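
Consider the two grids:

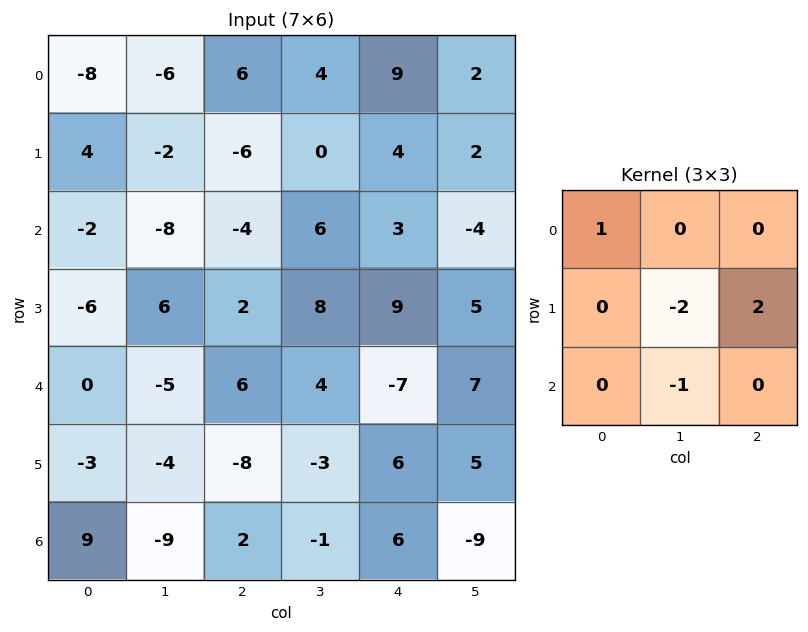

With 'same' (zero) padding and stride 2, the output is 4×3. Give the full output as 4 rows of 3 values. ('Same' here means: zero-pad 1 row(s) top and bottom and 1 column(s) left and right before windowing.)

0 2 -18
-6 16 -23
-7 10 30
-36 -10 -33

Output[0,0]: The receptive field on the zero-padded input at this output position is [0 0 0 / 0 -8 -6 / 0 4 -2]. Elementwise product with the kernel and sum: 0·1 + -8·-2 + -6·2 + 4·-1.
Output[0,1]: The receptive field on the zero-padded input at this output position is [0 0 0 / -6 6 4 / -2 -6 0]. Elementwise product with the kernel and sum: 0·1 + 6·-2 + 4·2 + -6·-1.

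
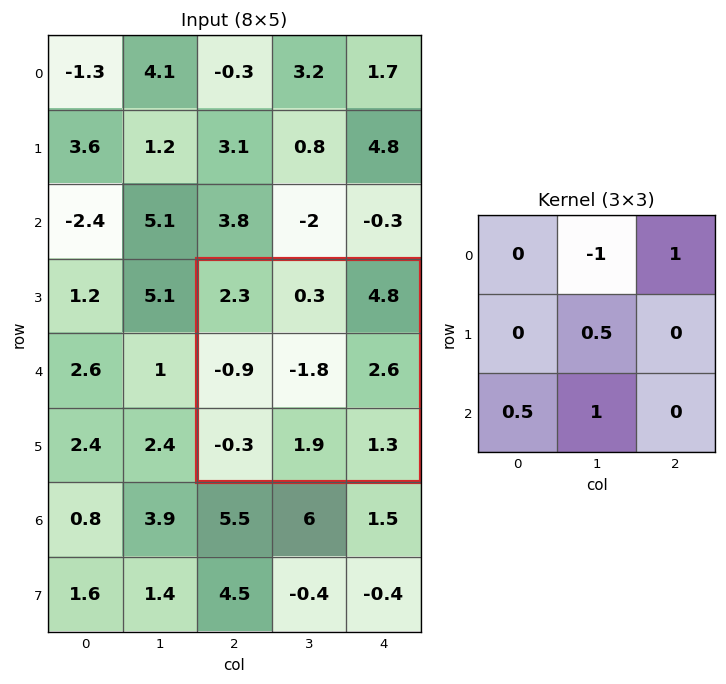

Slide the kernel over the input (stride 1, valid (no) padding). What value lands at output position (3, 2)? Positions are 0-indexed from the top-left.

The receptive field on the input at this output position is [2.3 0.3 4.8 / -0.9 -1.8 2.6 / -0.3 1.9 1.3]. Elementwise product with the kernel and sum: 0.3·-1 + 4.8·1 + -1.8·0.5 + -0.3·0.5 + 1.9·1.

5.35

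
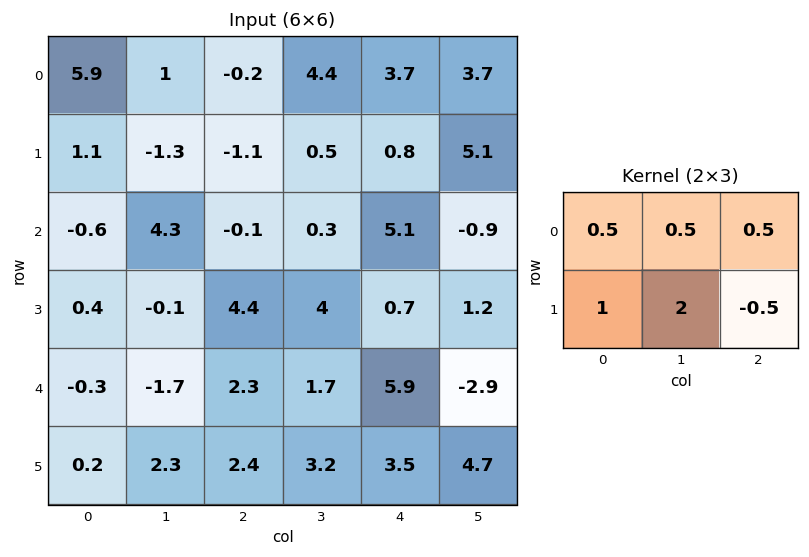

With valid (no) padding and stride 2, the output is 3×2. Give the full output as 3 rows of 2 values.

2.4 3.45
-0.2 14.7
3.75 12

Output[0,0]: The receptive field on the input at this output position is [5.9 1 -0.2 / 1.1 -1.3 -1.1]. Elementwise product with the kernel and sum: 5.9·0.5 + 1·0.5 + -0.2·0.5 + 1.1·1 + -1.3·2 + -1.1·-0.5.
Output[0,1]: The receptive field on the input at this output position is [-0.2 4.4 3.7 / -1.1 0.5 0.8]. Elementwise product with the kernel and sum: -0.2·0.5 + 4.4·0.5 + 3.7·0.5 + -1.1·1 + 0.5·2 + 0.8·-0.5.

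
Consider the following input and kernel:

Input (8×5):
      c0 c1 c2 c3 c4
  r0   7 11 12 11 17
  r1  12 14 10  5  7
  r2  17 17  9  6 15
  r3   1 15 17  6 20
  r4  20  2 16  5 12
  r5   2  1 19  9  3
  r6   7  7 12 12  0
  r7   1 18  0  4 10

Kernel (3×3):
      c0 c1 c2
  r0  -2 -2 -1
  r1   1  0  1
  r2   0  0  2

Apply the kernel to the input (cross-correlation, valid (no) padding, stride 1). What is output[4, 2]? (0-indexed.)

The receptive field on the input at this output position is [16 5 12 / 19 9 3 / 12 12 0]. Elementwise product with the kernel and sum: 16·-2 + 5·-2 + 12·-1 + 19·1 + 3·1 + 0·2.

-32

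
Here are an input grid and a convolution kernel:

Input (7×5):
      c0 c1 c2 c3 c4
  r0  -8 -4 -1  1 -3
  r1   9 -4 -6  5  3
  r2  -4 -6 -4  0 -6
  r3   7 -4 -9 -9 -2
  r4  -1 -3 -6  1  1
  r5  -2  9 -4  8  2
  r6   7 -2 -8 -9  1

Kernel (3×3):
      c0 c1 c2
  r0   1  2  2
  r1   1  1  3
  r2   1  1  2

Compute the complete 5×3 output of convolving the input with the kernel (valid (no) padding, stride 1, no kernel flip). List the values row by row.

-49 -9 -13
-48 -47 -34
-64 -61 -43
-42 -25 -25
-35 -12 -7

Output[0,0]: The receptive field on the input at this output position is [-8 -4 -1 / 9 -4 -6 / -4 -6 -4]. Elementwise product with the kernel and sum: -8·1 + -4·2 + -1·2 + 9·1 + -4·1 + -6·3 + -4·1 + -6·1 + -4·2.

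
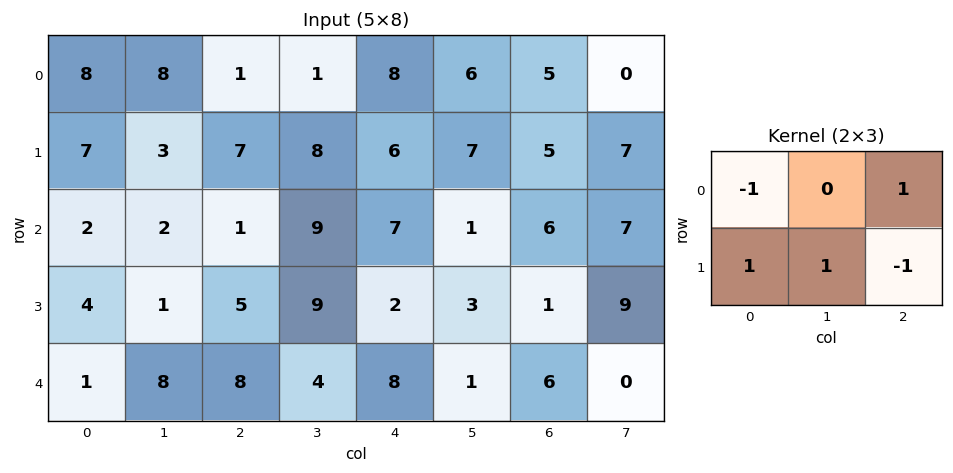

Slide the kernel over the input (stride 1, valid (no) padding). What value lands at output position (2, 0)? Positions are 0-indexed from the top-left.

-1

The receptive field on the input at this output position is [2 2 1 / 4 1 5]. Elementwise product with the kernel and sum: 2·-1 + 1·1 + 4·1 + 1·1 + 5·-1.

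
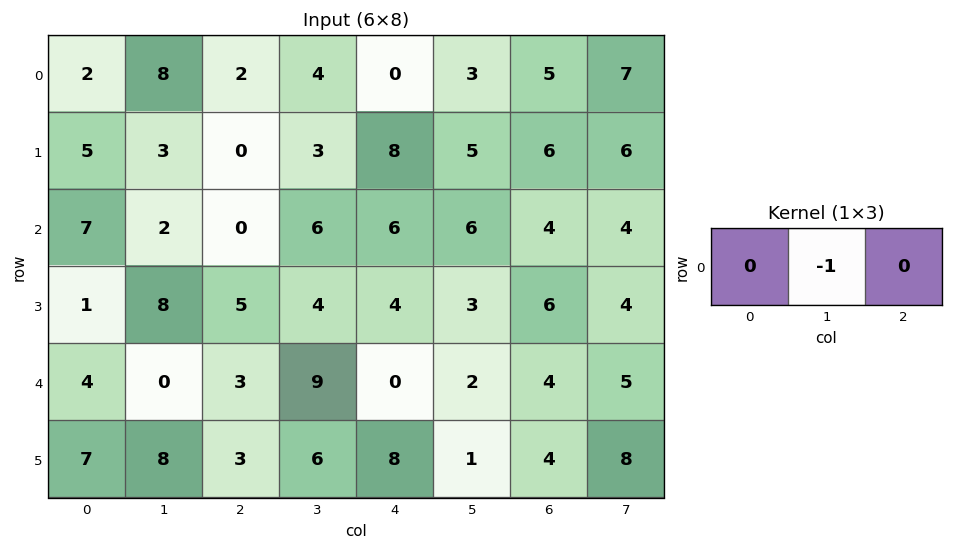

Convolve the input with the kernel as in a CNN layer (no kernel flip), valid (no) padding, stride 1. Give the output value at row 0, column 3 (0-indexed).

The receptive field on the input at this output position is [4 0 3]. Elementwise product with the kernel and sum: 0·-1.

0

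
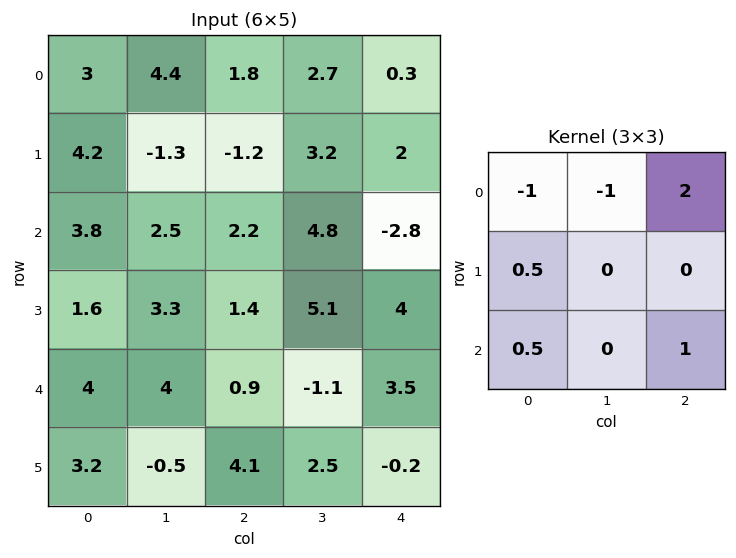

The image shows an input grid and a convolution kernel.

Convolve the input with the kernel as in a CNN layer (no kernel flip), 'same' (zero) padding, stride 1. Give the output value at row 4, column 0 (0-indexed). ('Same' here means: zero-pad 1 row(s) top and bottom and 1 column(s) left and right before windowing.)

4.5

The receptive field on the zero-padded input at this output position is [0 1.6 3.3 / 0 4 4 / 0 3.2 -0.5]. Elementwise product with the kernel and sum: 0·-1 + 1.6·-1 + 3.3·2 + 0·0.5 + 0·0.5 + -0.5·1.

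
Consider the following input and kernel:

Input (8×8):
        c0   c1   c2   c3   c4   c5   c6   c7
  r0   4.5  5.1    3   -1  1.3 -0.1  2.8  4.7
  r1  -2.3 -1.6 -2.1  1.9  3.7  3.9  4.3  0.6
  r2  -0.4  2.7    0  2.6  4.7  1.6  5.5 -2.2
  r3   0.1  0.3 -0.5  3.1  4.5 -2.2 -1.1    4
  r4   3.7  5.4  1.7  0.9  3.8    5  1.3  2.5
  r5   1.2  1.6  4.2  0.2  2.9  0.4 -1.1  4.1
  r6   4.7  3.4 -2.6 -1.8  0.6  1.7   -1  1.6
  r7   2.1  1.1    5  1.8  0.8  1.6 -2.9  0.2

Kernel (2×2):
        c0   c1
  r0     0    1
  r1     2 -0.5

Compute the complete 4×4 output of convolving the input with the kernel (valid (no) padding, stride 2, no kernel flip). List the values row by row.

1.3 -6.15 5.35 13
2.75 0.05 11.7 -6.4
7 9.2 10.6 -1.75
7.05 7.3 2.5 -4.3

Output[0,0]: The receptive field on the input at this output position is [4.5 5.1 / -2.3 -1.6]. Elementwise product with the kernel and sum: 5.1·1 + -2.3·2 + -1.6·-0.5.
Output[0,1]: The receptive field on the input at this output position is [3 -1 / -2.1 1.9]. Elementwise product with the kernel and sum: -1·1 + -2.1·2 + 1.9·-0.5.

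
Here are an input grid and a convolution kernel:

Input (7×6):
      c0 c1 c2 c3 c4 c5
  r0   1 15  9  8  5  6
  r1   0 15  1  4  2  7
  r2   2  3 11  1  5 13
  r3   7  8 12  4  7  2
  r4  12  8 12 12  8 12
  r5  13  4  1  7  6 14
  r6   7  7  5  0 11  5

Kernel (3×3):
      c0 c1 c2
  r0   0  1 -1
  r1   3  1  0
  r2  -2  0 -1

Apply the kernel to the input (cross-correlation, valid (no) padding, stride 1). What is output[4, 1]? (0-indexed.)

-1

The receptive field on the input at this output position is [8 12 12 / 4 1 7 / 7 5 0]. Elementwise product with the kernel and sum: 12·1 + 12·-1 + 4·3 + 1·1 + 7·-2 + 0·-1.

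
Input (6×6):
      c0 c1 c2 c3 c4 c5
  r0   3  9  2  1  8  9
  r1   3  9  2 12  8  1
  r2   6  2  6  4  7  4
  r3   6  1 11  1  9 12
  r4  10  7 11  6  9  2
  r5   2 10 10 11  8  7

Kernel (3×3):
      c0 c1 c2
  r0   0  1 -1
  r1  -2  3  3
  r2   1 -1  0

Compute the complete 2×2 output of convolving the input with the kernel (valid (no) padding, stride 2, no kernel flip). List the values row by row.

Output[0,0]: The receptive field on the input at this output position is [3 9 2 / 3 9 2 / 6 2 6]. Elementwise product with the kernel and sum: 9·1 + 2·-1 + 3·-2 + 9·3 + 2·3 + 6·1 + 2·-1.
Output[0,1]: The receptive field on the input at this output position is [2 1 8 / 2 12 8 / 6 4 7]. Elementwise product with the kernel and sum: 1·1 + 8·-1 + 2·-2 + 12·3 + 8·3 + 6·1 + 4·-1.

38 51
23 10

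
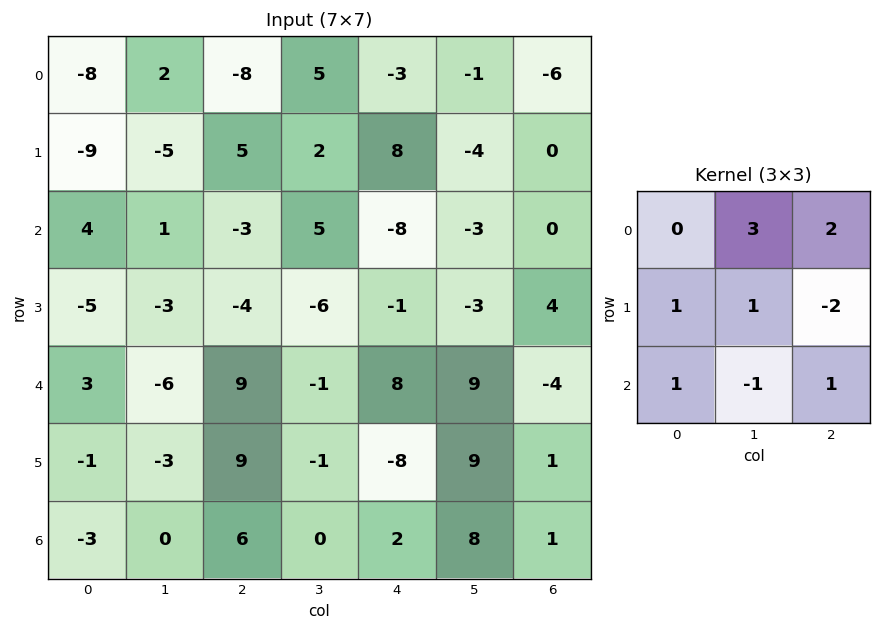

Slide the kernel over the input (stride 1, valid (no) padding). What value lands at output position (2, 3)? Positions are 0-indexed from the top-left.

The receptive field on the input at this output position is [5 -8 -3 / -6 -1 -3 / -1 8 9]. Elementwise product with the kernel and sum: -8·3 + -3·2 + -6·1 + -1·1 + -3·-2 + -1·1 + 8·-1 + 9·1.

-31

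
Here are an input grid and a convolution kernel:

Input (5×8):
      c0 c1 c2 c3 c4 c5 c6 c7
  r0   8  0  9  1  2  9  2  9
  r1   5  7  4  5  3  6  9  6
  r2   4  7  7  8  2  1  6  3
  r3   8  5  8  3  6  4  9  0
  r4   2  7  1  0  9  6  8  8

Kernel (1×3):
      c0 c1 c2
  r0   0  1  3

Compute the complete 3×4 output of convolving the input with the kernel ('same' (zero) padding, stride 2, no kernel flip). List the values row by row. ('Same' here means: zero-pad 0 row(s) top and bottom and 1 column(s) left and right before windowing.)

Output[0,0]: The receptive field on the zero-padded input at this output position is [0 8 0]. Elementwise product with the kernel and sum: 8·1 + 0·3.
Output[0,1]: The receptive field on the zero-padded input at this output position is [0 9 1]. Elementwise product with the kernel and sum: 9·1 + 1·3.

8 12 29 29
25 31 5 15
23 1 27 32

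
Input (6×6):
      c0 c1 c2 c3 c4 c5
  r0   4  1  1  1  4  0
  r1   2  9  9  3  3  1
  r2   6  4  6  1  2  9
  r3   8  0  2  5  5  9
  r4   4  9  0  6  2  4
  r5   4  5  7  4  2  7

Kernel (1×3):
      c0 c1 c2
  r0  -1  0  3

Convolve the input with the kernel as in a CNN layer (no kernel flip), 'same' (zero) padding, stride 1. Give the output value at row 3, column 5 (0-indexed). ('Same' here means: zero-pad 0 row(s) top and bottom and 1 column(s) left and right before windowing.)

The receptive field on the zero-padded input at this output position is [5 9 0]. Elementwise product with the kernel and sum: 5·-1 + 0·3.

-5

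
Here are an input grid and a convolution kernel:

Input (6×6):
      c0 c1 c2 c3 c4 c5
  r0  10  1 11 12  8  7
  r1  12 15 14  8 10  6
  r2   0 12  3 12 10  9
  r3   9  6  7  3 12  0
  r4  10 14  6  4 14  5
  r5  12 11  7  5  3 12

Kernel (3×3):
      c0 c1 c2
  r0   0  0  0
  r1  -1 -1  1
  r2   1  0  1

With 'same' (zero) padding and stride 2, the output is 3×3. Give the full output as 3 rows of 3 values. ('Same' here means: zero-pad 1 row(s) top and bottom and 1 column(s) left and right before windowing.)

6 23 1
18 6 -10
15 0 4

Output[0,0]: The receptive field on the zero-padded input at this output position is [0 0 0 / 0 10 1 / 0 12 15]. Elementwise product with the kernel and sum: 0·-1 + 10·-1 + 1·1 + 0·1 + 15·1.
Output[0,1]: The receptive field on the zero-padded input at this output position is [0 0 0 / 1 11 12 / 15 14 8]. Elementwise product with the kernel and sum: 1·-1 + 11·-1 + 12·1 + 15·1 + 8·1.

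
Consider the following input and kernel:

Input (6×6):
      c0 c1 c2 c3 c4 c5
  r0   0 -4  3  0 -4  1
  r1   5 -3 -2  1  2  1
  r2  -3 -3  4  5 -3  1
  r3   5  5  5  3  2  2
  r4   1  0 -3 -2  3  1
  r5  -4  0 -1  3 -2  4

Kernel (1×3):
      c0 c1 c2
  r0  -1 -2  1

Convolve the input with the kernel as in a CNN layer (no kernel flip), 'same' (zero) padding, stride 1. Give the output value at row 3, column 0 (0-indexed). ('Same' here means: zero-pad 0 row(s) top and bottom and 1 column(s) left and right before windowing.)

The receptive field on the zero-padded input at this output position is [0 5 5]. Elementwise product with the kernel and sum: 0·-1 + 5·-2 + 5·1.

-5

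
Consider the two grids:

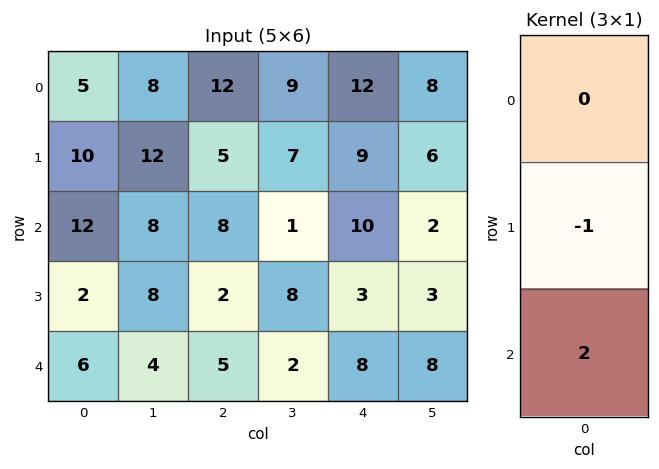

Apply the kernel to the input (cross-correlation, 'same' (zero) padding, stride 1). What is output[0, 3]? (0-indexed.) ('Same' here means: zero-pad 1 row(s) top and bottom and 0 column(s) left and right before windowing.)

5

The receptive field on the zero-padded input at this output position is [0 / 9 / 7]. Elementwise product with the kernel and sum: 9·-1 + 7·2.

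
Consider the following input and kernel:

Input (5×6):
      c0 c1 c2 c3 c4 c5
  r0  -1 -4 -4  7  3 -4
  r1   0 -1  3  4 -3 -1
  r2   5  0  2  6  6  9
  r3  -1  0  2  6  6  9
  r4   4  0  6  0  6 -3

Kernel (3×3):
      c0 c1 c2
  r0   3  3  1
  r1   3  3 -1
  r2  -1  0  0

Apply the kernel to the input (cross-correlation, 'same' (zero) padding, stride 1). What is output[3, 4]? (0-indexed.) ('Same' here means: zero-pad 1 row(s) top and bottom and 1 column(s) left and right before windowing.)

The receptive field on the zero-padded input at this output position is [6 6 9 / 6 6 9 / 0 6 -3]. Elementwise product with the kernel and sum: 6·3 + 6·3 + 9·1 + 6·3 + 6·3 + 9·-1 + 0·-1.

72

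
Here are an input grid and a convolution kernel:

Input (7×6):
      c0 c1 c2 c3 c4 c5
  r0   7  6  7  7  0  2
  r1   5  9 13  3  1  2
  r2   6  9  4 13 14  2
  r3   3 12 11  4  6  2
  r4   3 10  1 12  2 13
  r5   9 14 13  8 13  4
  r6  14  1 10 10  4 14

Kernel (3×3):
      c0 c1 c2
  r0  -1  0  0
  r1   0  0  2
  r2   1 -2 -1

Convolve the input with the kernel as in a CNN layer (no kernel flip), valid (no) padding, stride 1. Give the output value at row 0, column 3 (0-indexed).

-20

The receptive field on the input at this output position is [7 0 2 / 3 1 2 / 13 14 2]. Elementwise product with the kernel and sum: 7·-1 + 2·2 + 13·1 + 14·-2 + 2·-1.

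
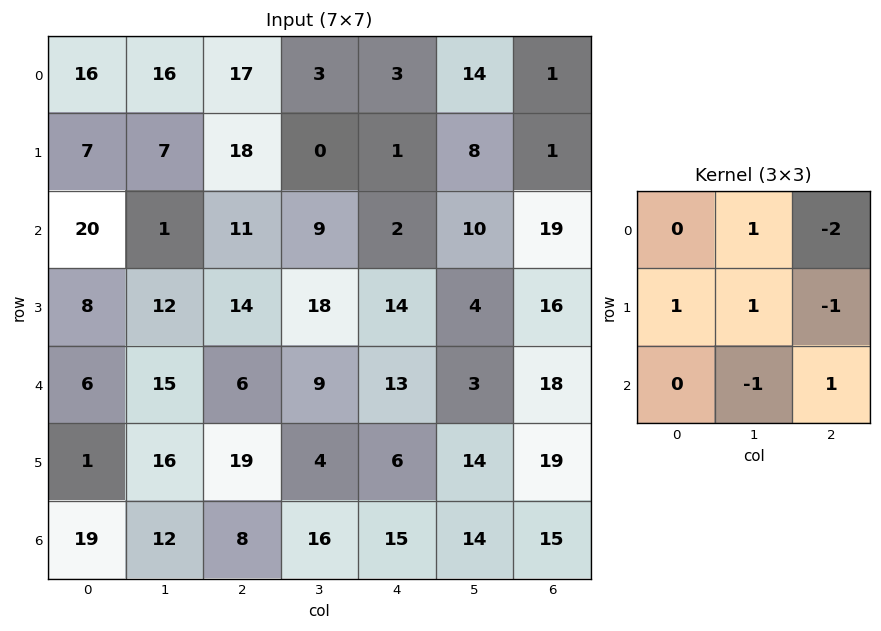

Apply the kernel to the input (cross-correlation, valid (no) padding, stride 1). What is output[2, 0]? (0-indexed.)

-24

The receptive field on the input at this output position is [20 1 11 / 8 12 14 / 6 15 6]. Elementwise product with the kernel and sum: 1·1 + 11·-2 + 8·1 + 12·1 + 14·-1 + 15·-1 + 6·1.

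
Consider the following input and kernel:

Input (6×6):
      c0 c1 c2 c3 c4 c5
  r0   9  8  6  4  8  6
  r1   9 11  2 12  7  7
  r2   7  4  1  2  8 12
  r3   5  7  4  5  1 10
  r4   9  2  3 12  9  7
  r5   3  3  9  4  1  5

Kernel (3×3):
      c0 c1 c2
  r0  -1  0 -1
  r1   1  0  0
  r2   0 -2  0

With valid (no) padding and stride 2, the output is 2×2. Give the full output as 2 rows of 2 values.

-14 -16
-7 -29

Output[0,0]: The receptive field on the input at this output position is [9 8 6 / 9 11 2 / 7 4 1]. Elementwise product with the kernel and sum: 9·-1 + 6·-1 + 9·1 + 4·-2.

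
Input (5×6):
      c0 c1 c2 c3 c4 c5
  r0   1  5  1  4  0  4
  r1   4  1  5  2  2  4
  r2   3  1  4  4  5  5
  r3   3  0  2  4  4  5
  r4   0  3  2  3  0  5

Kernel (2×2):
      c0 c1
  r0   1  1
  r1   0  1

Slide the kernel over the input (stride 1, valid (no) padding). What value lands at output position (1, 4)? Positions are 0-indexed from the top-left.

11

The receptive field on the input at this output position is [2 4 / 5 5]. Elementwise product with the kernel and sum: 2·1 + 4·1 + 5·1.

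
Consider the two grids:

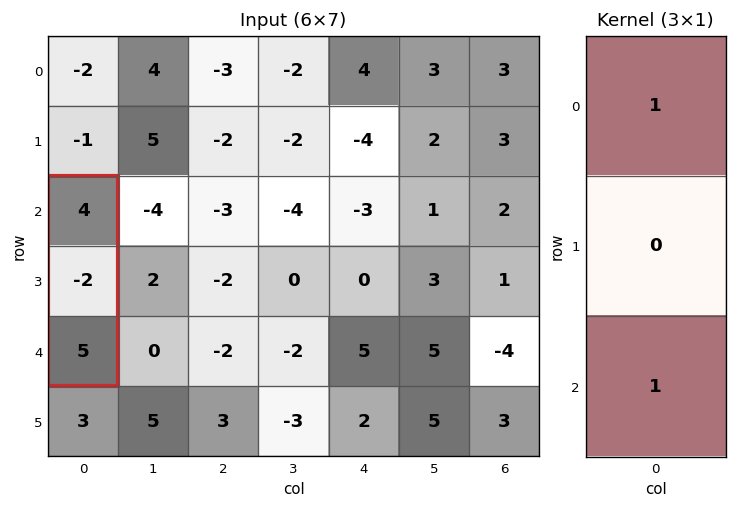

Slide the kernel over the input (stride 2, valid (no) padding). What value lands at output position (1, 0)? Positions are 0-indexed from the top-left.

The receptive field on the input at this output position is [4 / -2 / 5]. Elementwise product with the kernel and sum: 4·1 + 5·1.

9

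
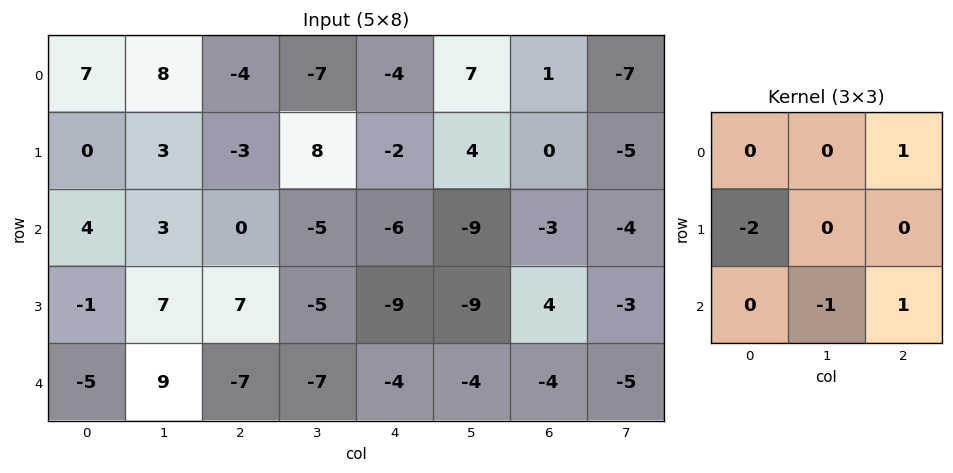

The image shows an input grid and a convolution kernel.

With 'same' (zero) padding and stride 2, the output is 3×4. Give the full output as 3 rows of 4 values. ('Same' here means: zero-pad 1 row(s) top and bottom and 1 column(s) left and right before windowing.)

3 -5 20 -19
11 -10 14 6
7 -23 5 5

Output[0,0]: The receptive field on the zero-padded input at this output position is [0 0 0 / 0 7 8 / 0 0 3]. Elementwise product with the kernel and sum: 0·1 + 0·-2 + 0·-1 + 3·1.
Output[0,1]: The receptive field on the zero-padded input at this output position is [0 0 0 / 8 -4 -7 / 3 -3 8]. Elementwise product with the kernel and sum: 0·1 + 8·-2 + -3·-1 + 8·1.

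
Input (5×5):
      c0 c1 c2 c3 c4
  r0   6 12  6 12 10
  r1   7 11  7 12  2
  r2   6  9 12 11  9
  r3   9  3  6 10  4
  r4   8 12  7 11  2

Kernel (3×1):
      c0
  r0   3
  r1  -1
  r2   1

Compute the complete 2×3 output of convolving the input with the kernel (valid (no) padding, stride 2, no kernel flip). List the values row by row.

17 23 37
17 37 25

Output[0,0]: The receptive field on the input at this output position is [6 / 7 / 6]. Elementwise product with the kernel and sum: 6·3 + 7·-1 + 6·1.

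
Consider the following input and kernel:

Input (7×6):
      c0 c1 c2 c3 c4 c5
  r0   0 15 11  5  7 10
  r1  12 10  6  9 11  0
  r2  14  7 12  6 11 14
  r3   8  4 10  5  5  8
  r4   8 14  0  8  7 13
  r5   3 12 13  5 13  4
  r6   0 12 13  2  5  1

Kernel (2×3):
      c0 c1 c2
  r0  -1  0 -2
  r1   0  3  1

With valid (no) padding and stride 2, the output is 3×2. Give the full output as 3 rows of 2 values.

Output[0,0]: The receptive field on the input at this output position is [0 15 11 / 12 10 6]. Elementwise product with the kernel and sum: 0·-1 + 11·-2 + 10·3 + 6·1.

14 13
-16 -14
41 14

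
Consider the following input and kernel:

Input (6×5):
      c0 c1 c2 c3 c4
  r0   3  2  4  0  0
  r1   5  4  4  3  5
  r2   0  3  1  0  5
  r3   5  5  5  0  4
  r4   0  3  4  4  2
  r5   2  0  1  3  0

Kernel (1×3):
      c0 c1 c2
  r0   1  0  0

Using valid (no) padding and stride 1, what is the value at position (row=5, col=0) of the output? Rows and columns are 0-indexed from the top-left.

2

The receptive field on the input at this output position is [2 0 1]. Elementwise product with the kernel and sum: 2·1.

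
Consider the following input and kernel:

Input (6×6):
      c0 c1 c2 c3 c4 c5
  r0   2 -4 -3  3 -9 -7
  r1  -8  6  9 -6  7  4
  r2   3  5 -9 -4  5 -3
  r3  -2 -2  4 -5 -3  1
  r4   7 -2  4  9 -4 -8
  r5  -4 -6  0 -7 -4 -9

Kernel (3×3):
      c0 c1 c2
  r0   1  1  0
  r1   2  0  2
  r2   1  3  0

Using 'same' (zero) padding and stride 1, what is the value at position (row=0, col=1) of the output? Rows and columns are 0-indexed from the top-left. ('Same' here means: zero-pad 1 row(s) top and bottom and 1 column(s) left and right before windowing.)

The receptive field on the zero-padded input at this output position is [0 0 0 / 2 -4 -3 / -8 6 9]. Elementwise product with the kernel and sum: 0·1 + 0·1 + 2·2 + -3·2 + -8·1 + 6·3.

8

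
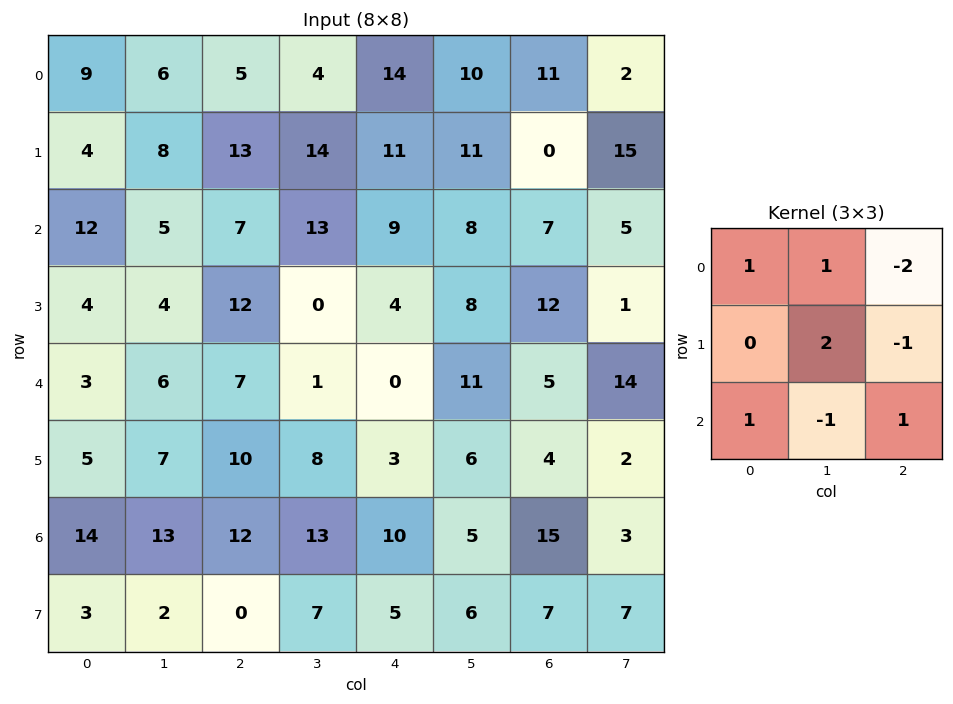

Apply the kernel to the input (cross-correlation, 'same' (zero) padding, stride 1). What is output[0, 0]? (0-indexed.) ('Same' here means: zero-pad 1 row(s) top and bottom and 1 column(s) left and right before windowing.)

The receptive field on the zero-padded input at this output position is [0 0 0 / 0 9 6 / 0 4 8]. Elementwise product with the kernel and sum: 0·1 + 0·1 + 0·-2 + 9·2 + 6·-1 + 0·1 + 4·-1 + 8·1.

16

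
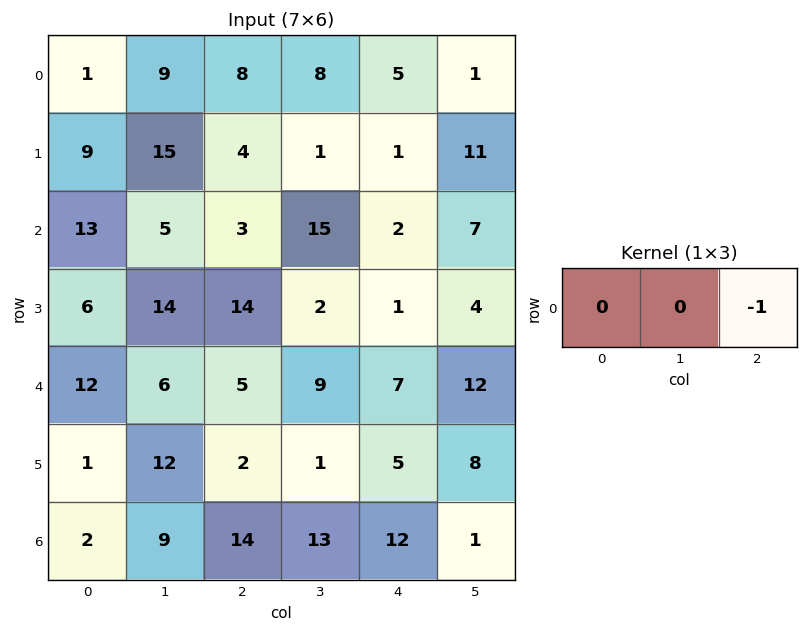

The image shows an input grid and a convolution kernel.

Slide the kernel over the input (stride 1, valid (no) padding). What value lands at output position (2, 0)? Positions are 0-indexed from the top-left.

The receptive field on the input at this output position is [13 5 3]. Elementwise product with the kernel and sum: 3·-1.

-3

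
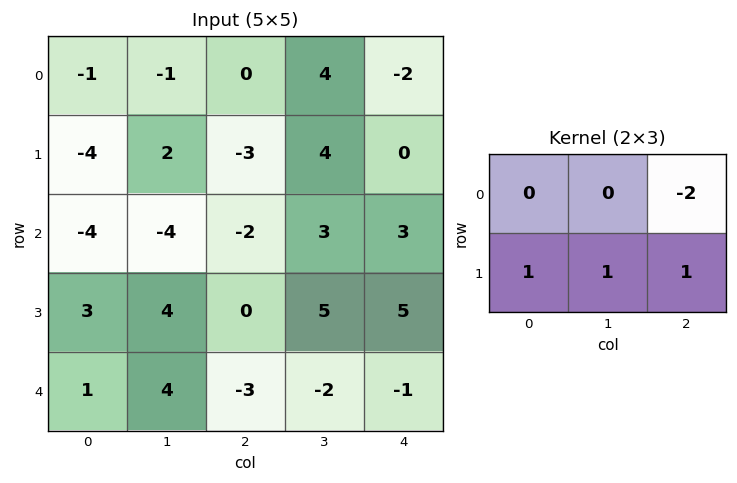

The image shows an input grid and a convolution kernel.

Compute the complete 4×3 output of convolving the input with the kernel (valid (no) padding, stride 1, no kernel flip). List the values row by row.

Output[0,0]: The receptive field on the input at this output position is [-1 -1 0 / -4 2 -3]. Elementwise product with the kernel and sum: 0·-2 + -4·1 + 2·1 + -3·1.
Output[0,1]: The receptive field on the input at this output position is [-1 0 4 / 2 -3 4]. Elementwise product with the kernel and sum: 4·-2 + 2·1 + -3·1 + 4·1.

-5 -5 5
-4 -11 4
11 3 4
2 -11 -16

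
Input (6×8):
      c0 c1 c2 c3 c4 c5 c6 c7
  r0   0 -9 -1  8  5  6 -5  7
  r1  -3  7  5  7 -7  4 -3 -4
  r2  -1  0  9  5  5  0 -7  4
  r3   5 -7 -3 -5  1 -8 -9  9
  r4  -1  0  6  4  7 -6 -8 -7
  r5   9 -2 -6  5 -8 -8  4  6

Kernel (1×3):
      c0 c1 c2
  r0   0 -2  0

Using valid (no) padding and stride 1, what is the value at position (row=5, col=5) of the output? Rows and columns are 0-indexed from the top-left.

The receptive field on the input at this output position is [-8 4 6]. Elementwise product with the kernel and sum: 4·-2.

-8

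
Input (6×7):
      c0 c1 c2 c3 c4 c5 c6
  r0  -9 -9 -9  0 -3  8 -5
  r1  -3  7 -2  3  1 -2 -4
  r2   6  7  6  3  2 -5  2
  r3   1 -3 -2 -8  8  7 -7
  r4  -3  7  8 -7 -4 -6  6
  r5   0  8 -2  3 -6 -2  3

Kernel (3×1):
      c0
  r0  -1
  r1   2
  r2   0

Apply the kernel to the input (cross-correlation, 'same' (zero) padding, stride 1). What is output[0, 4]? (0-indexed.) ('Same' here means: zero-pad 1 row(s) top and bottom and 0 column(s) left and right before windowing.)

-6

The receptive field on the zero-padded input at this output position is [0 / -3 / 1]. Elementwise product with the kernel and sum: 0·-1 + -3·2.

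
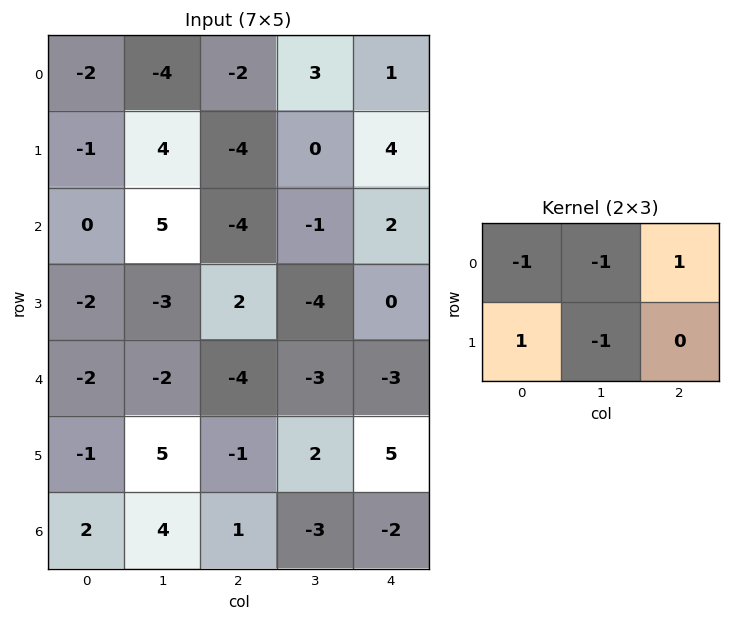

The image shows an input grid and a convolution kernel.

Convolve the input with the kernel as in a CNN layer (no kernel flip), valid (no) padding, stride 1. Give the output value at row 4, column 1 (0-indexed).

The receptive field on the input at this output position is [-2 -4 -3 / 5 -1 2]. Elementwise product with the kernel and sum: -2·-1 + -4·-1 + -3·1 + 5·1 + -1·-1.

9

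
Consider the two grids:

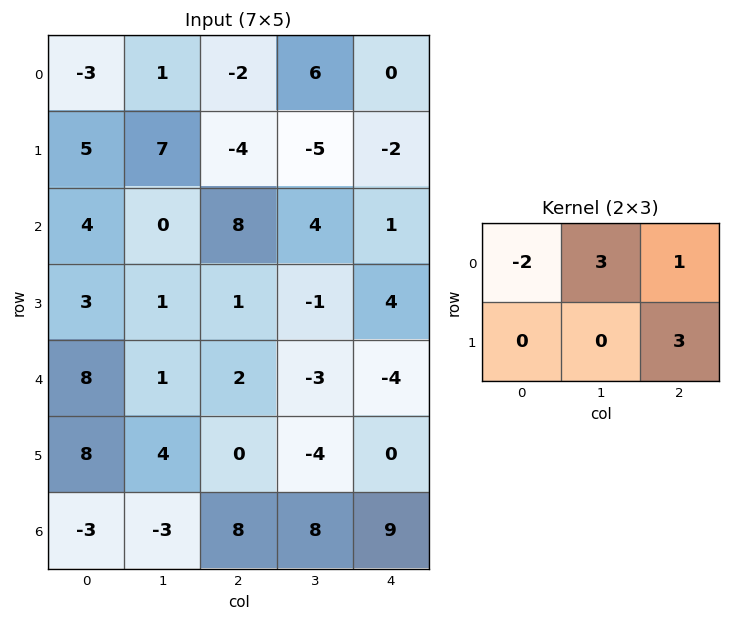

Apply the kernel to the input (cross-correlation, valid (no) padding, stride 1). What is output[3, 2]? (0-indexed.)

-13

The receptive field on the input at this output position is [1 -1 4 / 2 -3 -4]. Elementwise product with the kernel and sum: 1·-2 + -1·3 + 4·1 + -4·3.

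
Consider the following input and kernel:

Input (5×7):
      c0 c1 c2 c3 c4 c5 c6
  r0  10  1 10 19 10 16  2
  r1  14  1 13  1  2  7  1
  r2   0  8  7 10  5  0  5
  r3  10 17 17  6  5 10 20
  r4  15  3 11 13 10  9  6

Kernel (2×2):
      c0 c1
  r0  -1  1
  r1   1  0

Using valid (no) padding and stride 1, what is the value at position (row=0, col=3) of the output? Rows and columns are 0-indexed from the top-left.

The receptive field on the input at this output position is [19 10 / 1 2]. Elementwise product with the kernel and sum: 19·-1 + 10·1 + 1·1.

-8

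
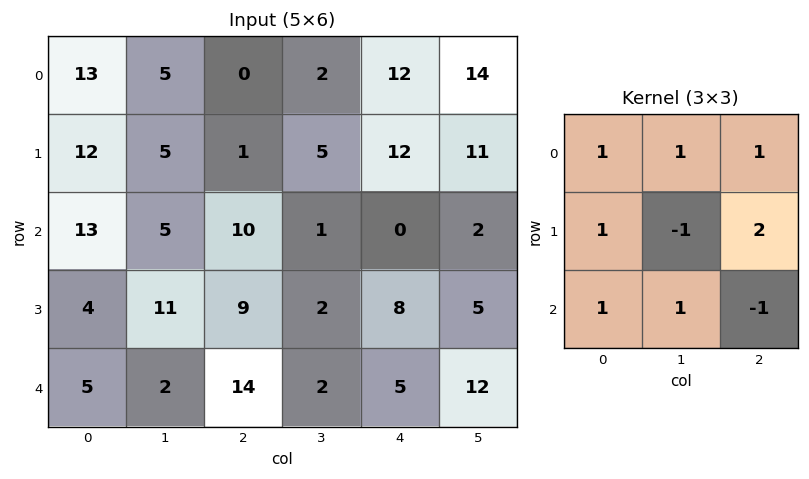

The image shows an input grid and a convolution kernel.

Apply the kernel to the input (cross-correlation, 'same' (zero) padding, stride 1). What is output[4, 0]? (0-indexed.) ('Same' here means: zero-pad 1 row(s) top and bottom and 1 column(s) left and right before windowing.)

The receptive field on the zero-padded input at this output position is [0 4 11 / 0 5 2 / 0 0 0]. Elementwise product with the kernel and sum: 0·1 + 4·1 + 11·1 + 0·1 + 5·-1 + 2·2 + 0·1 + 0·1 + 0·-1.

14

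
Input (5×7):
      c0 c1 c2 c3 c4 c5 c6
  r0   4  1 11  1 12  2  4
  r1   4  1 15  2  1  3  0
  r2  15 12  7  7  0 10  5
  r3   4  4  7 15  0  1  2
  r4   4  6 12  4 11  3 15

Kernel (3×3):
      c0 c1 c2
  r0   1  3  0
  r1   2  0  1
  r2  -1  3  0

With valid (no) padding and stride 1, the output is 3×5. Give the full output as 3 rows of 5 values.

Output[0,0]: The receptive field on the input at this output position is [4 1 11 / 4 1 15 / 15 12 7]. Elementwise product with the kernel and sum: 4·1 + 1·3 + 4·2 + 15·1 + 15·-1 + 12·3.
Output[0,1]: The receptive field on the input at this output position is [1 11 1 / 1 15 2 / 12 7 7]. Elementwise product with the kernel and sum: 1·1 + 11·3 + 1·2 + 2·1 + 12·-1 + 7·3.

51 47 59 37 50
52 94 73 14 18
80 86 42 67 30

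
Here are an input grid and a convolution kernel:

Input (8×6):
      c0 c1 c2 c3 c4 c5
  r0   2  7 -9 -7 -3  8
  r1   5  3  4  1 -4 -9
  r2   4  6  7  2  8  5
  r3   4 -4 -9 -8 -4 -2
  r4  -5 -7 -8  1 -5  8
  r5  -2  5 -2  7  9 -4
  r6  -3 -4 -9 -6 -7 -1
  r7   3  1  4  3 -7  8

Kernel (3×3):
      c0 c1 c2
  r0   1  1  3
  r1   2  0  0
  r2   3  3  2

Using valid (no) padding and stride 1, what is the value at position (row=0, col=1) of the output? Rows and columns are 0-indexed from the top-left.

26

The receptive field on the input at this output position is [7 -9 -7 / 3 4 1 / 6 7 2]. Elementwise product with the kernel and sum: 7·1 + -9·1 + -7·3 + 3·2 + 6·3 + 7·3 + 2·2.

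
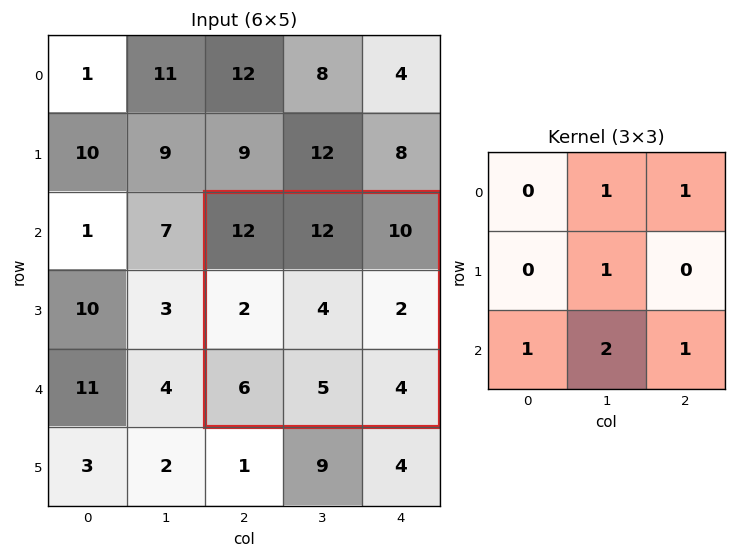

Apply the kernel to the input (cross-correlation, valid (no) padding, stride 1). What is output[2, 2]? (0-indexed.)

The receptive field on the input at this output position is [12 12 10 / 2 4 2 / 6 5 4]. Elementwise product with the kernel and sum: 12·1 + 10·1 + 4·1 + 6·1 + 5·2 + 4·1.

46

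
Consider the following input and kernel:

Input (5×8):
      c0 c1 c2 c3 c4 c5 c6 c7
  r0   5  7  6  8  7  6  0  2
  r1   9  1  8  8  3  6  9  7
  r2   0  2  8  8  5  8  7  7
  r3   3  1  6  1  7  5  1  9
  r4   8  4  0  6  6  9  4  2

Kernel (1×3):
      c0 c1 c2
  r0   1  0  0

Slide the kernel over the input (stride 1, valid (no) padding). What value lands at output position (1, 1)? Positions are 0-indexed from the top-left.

The receptive field on the input at this output position is [1 8 8]. Elementwise product with the kernel and sum: 1·1.

1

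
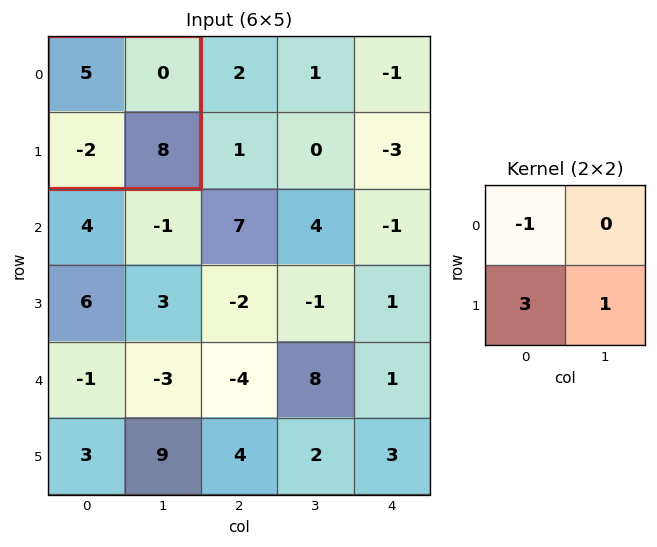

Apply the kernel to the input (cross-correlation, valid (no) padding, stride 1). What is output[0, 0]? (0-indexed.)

The receptive field on the input at this output position is [5 0 / -2 8]. Elementwise product with the kernel and sum: 5·-1 + -2·3 + 8·1.

-3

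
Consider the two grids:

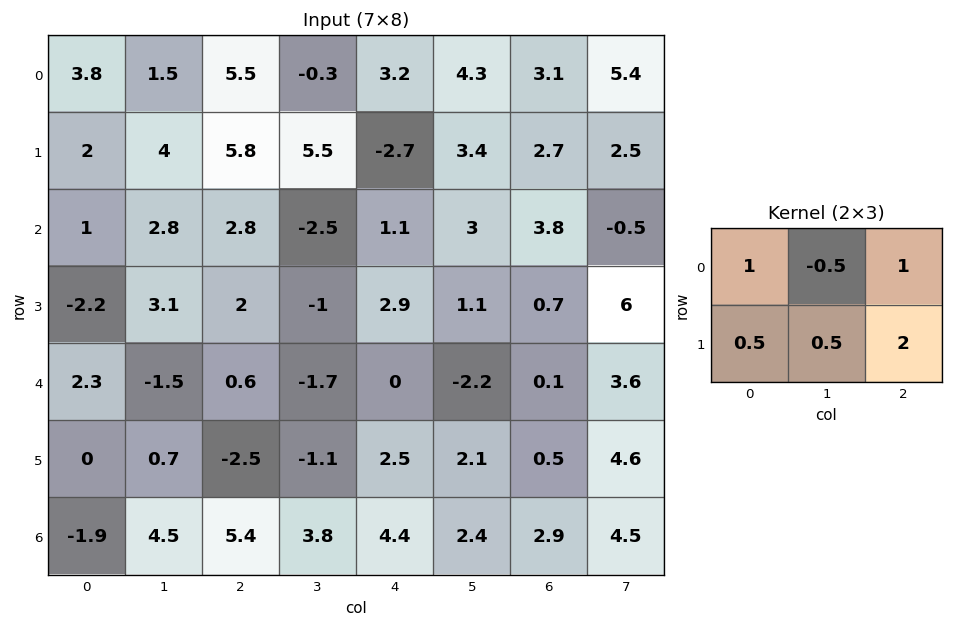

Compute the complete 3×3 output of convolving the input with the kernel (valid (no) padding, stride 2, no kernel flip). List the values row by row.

Output[0,0]: The receptive field on the input at this output position is [3.8 1.5 5.5 / 2 4 5.8]. Elementwise product with the kernel and sum: 3.8·1 + 1.5·-0.5 + 5.5·1 + 2·0.5 + 4·0.5 + 5.8·2.

23.15 9.1 9.9
6.85 11.45 6.8
-1 4.65 4.5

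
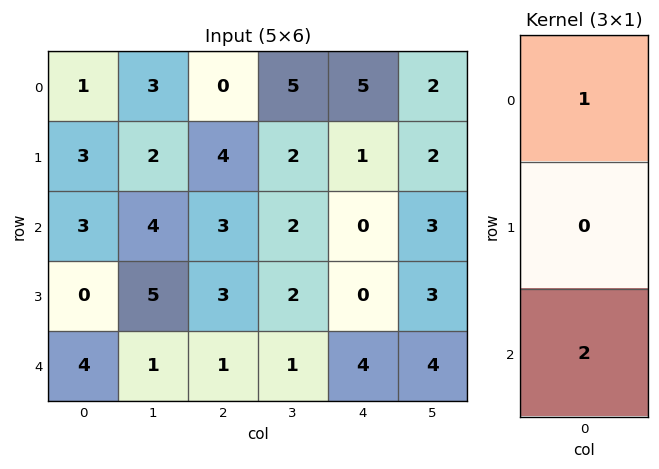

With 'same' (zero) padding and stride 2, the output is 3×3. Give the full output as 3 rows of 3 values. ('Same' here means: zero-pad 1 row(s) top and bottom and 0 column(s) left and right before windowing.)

6 8 2
3 10 1
0 3 0

Output[0,0]: The receptive field on the zero-padded input at this output position is [0 / 1 / 3]. Elementwise product with the kernel and sum: 0·1 + 3·2.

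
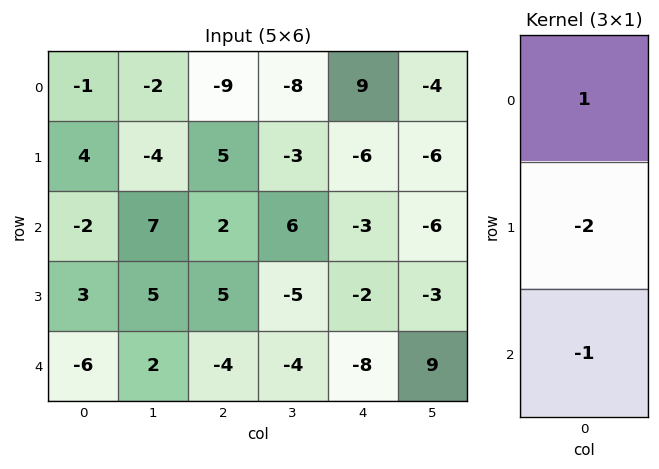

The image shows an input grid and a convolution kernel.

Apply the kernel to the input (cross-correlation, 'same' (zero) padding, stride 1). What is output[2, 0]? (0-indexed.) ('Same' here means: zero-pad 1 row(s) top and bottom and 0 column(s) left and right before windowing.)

The receptive field on the zero-padded input at this output position is [4 / -2 / 3]. Elementwise product with the kernel and sum: 4·1 + -2·-2 + 3·-1.

5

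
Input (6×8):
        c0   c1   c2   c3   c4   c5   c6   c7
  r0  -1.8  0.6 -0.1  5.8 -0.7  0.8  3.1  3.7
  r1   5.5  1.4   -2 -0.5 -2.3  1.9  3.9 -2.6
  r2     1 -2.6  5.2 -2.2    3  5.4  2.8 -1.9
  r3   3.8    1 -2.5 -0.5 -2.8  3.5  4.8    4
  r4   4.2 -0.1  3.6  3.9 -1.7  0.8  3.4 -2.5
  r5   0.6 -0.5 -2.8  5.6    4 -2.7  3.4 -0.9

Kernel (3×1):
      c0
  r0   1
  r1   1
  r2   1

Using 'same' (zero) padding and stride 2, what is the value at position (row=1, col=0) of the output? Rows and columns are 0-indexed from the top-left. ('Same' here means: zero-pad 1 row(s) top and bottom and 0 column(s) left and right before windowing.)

10.3

The receptive field on the zero-padded input at this output position is [5.5 / 1 / 3.8]. Elementwise product with the kernel and sum: 5.5·1 + 1·1 + 3.8·1.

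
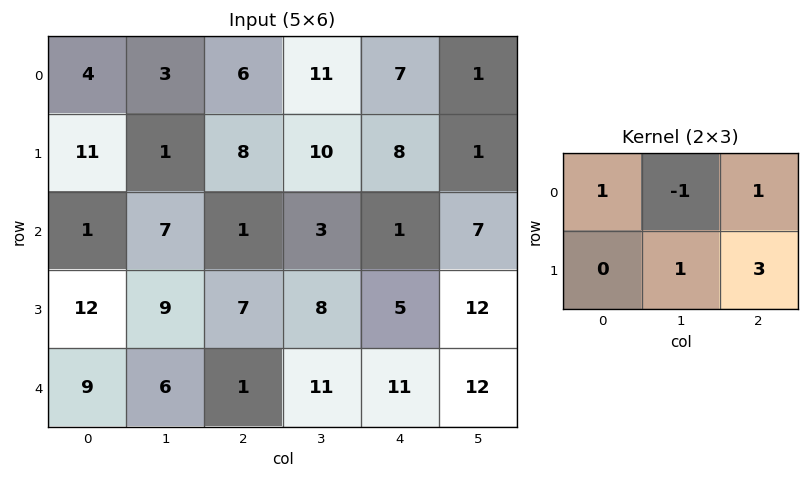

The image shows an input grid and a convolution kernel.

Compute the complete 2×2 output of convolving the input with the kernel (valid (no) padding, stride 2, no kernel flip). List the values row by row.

32 36
25 22

Output[0,0]: The receptive field on the input at this output position is [4 3 6 / 11 1 8]. Elementwise product with the kernel and sum: 4·1 + 3·-1 + 6·1 + 1·1 + 8·3.
Output[0,1]: The receptive field on the input at this output position is [6 11 7 / 8 10 8]. Elementwise product with the kernel and sum: 6·1 + 11·-1 + 7·1 + 10·1 + 8·3.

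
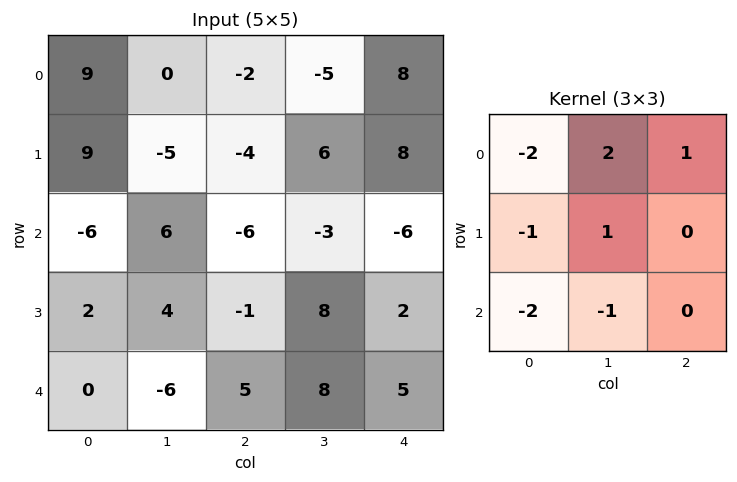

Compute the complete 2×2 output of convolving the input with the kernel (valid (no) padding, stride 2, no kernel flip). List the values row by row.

-28 27
26 -9

Output[0,0]: The receptive field on the input at this output position is [9 0 -2 / 9 -5 -4 / -6 6 -6]. Elementwise product with the kernel and sum: 9·-2 + 0·2 + -2·1 + 9·-1 + -5·1 + -6·-2 + 6·-1.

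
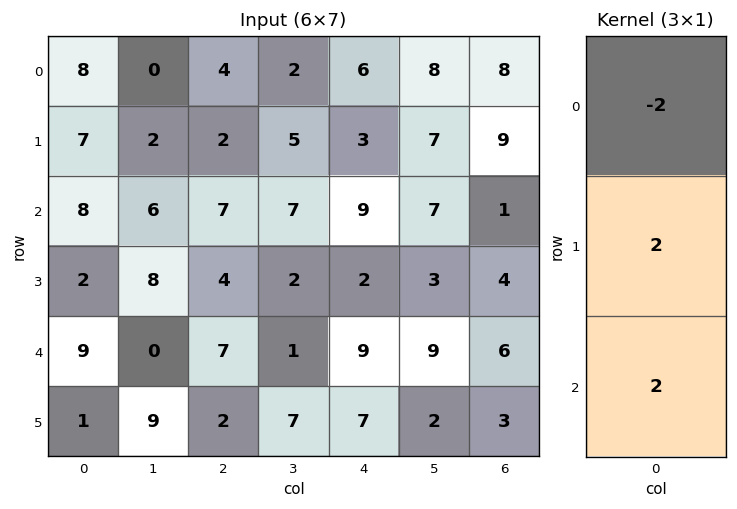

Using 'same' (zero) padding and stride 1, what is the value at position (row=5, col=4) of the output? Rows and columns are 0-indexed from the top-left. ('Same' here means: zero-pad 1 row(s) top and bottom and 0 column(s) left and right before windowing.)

The receptive field on the zero-padded input at this output position is [9 / 7 / 0]. Elementwise product with the kernel and sum: 9·-2 + 7·2 + 0·2.

-4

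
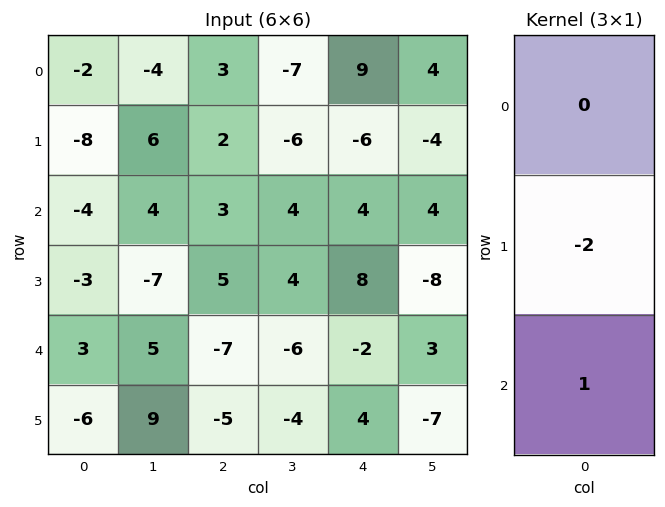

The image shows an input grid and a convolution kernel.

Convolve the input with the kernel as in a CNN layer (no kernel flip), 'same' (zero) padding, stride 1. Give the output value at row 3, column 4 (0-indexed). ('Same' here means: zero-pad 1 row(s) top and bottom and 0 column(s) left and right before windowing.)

-18

The receptive field on the zero-padded input at this output position is [4 / 8 / -2]. Elementwise product with the kernel and sum: 8·-2 + -2·1.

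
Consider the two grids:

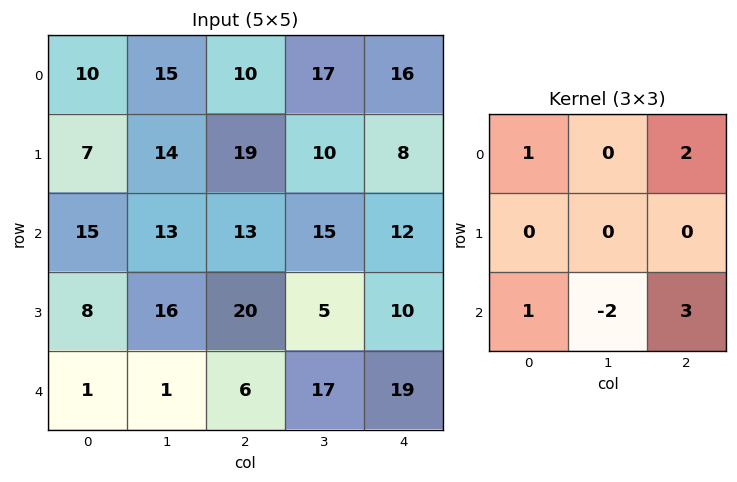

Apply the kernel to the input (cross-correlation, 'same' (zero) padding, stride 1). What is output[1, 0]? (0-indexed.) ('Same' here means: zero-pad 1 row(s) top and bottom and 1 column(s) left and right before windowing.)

39

The receptive field on the zero-padded input at this output position is [0 10 15 / 0 7 14 / 0 15 13]. Elementwise product with the kernel and sum: 0·1 + 15·2 + 0·1 + 15·-2 + 13·3.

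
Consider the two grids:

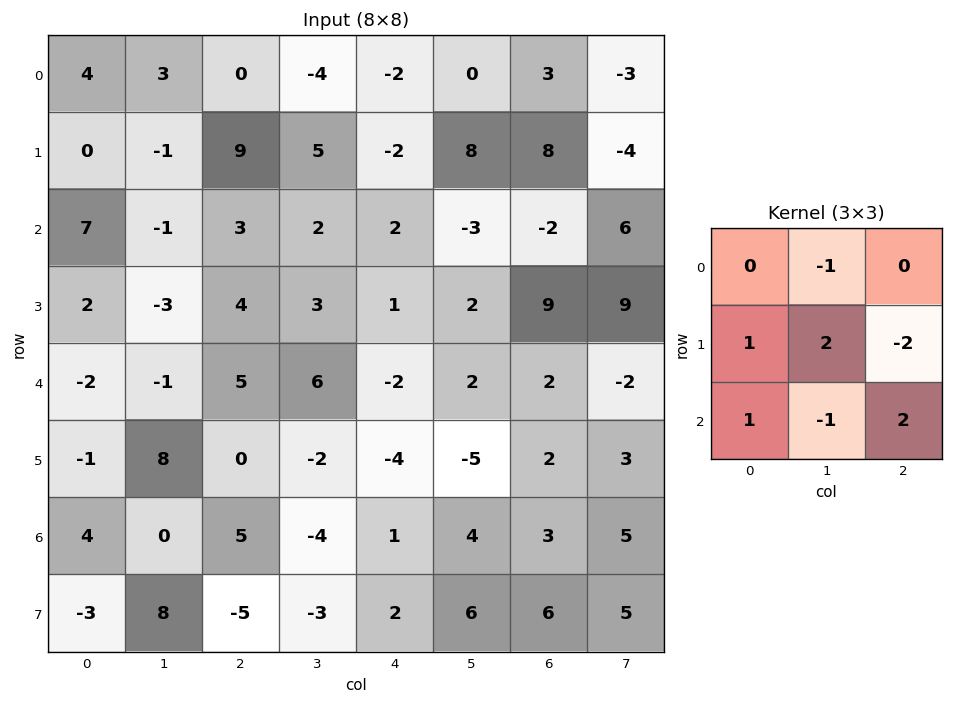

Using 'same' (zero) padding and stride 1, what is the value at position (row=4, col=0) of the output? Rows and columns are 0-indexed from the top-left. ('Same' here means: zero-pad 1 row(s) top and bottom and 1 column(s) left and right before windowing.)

The receptive field on the zero-padded input at this output position is [0 2 -3 / 0 -2 -1 / 0 -1 8]. Elementwise product with the kernel and sum: 2·-1 + 0·1 + -2·2 + -1·-2 + 0·1 + -1·-1 + 8·2.

13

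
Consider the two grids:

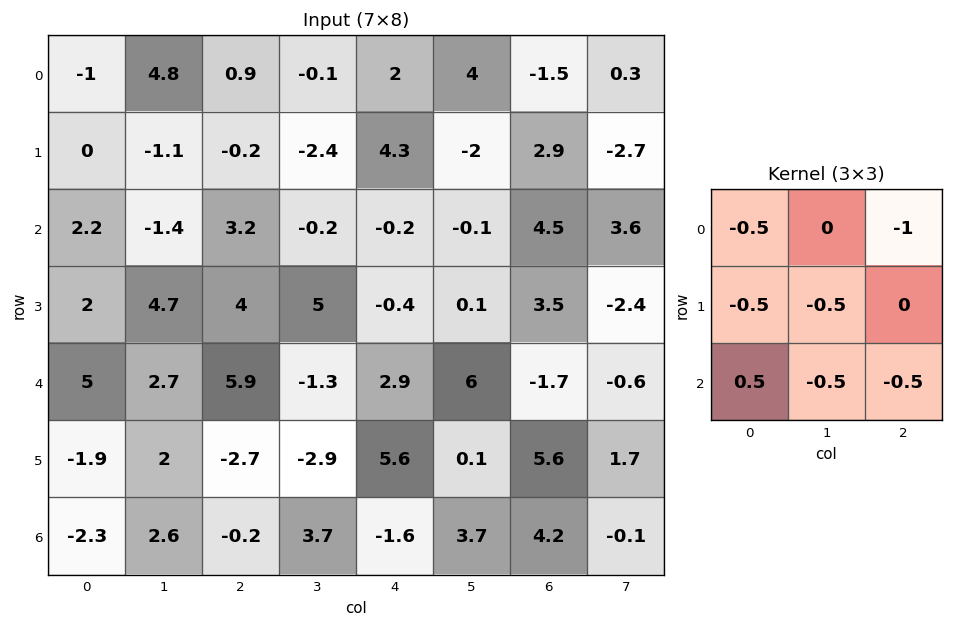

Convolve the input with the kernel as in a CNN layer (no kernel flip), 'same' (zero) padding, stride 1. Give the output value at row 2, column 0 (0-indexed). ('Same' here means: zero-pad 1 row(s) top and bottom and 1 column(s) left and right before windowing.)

The receptive field on the zero-padded input at this output position is [0 0 -1.1 / 0 2.2 -1.4 / 0 2 4.7]. Elementwise product with the kernel and sum: 0·-0.5 + -1.1·-1 + 0·-0.5 + 2.2·-0.5 + 0·0.5 + 2·-0.5 + 4.7·-0.5.

-3.35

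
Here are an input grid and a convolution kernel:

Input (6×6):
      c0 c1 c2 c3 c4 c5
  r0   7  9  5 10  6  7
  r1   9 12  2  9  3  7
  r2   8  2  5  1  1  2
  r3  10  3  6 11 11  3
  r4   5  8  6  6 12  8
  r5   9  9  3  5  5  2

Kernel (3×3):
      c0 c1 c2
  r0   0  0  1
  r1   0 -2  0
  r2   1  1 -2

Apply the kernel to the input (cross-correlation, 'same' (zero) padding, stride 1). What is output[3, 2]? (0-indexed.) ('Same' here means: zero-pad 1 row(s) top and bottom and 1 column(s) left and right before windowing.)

-9

The receptive field on the zero-padded input at this output position is [2 5 1 / 3 6 11 / 8 6 6]. Elementwise product with the kernel and sum: 1·1 + 6·-2 + 8·1 + 6·1 + 6·-2.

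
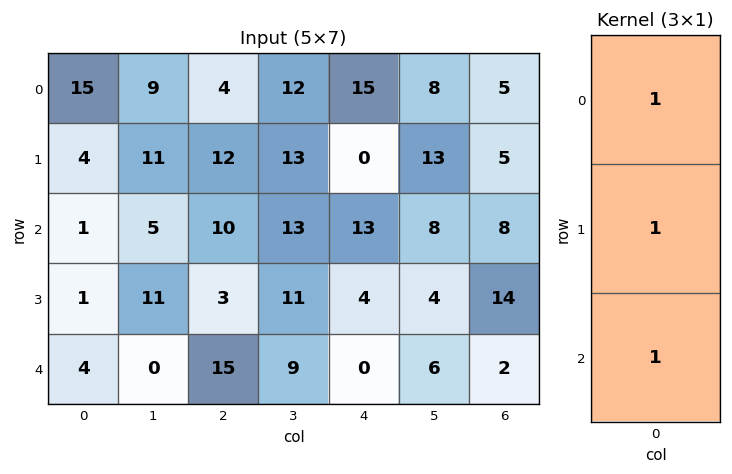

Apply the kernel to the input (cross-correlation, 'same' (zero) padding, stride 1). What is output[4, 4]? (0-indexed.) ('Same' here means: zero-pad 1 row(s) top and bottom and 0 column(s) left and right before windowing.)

4

The receptive field on the zero-padded input at this output position is [4 / 0 / 0]. Elementwise product with the kernel and sum: 4·1 + 0·1 + 0·1.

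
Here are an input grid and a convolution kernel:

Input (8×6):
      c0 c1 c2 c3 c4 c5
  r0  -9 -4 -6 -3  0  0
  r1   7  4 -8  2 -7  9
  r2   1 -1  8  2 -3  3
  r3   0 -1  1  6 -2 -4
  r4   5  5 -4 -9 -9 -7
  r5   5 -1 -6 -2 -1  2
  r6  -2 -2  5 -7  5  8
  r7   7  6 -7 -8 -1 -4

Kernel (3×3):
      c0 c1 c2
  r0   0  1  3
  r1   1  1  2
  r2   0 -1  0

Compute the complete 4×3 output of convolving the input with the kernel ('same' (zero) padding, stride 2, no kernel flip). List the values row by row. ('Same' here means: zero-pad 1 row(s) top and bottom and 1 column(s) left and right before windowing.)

Output[0,0]: The receptive field on the zero-padded input at this output position is [0 0 0 / 0 -9 -4 / 0 7 4]. Elementwise product with the kernel and sum: 0·1 + 0·3 + 0·1 + -9·1 + -4·2 + 7·-1.

-24 -8 4
18 8 27
7 8 -45
-11 -16 20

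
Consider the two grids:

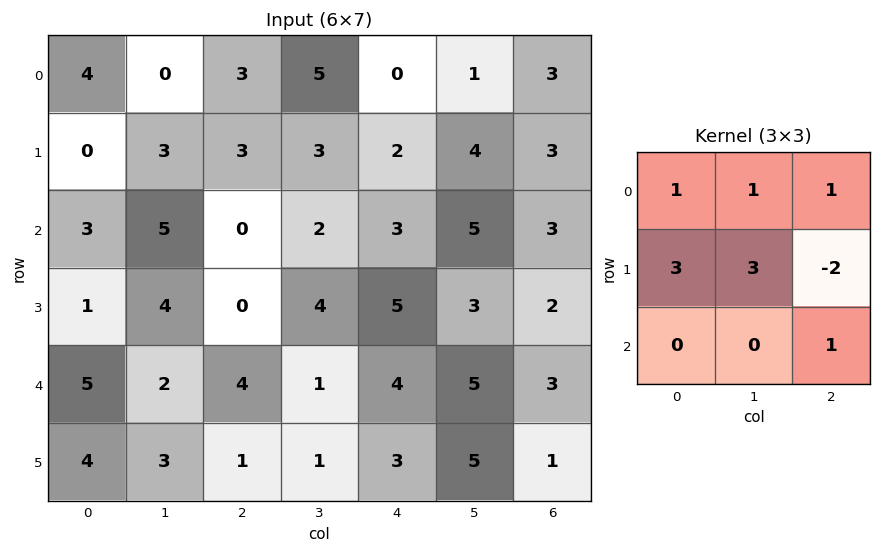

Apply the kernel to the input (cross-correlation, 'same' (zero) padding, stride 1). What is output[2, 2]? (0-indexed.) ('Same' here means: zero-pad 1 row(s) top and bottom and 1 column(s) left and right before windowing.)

24

The receptive field on the zero-padded input at this output position is [3 3 3 / 5 0 2 / 4 0 4]. Elementwise product with the kernel and sum: 3·1 + 3·1 + 3·1 + 5·3 + 0·3 + 2·-2 + 4·1.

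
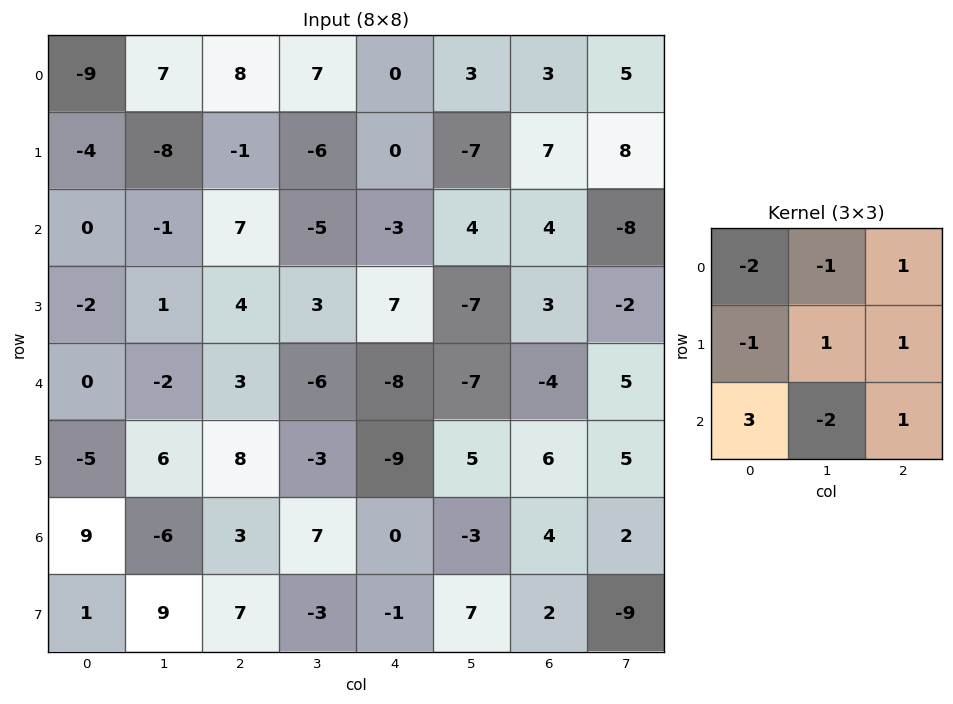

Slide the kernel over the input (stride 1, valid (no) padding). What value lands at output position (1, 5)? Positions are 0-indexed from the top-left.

-22

The receptive field on the input at this output position is [-7 7 8 / 4 4 -8 / -7 3 -2]. Elementwise product with the kernel and sum: -7·-2 + 7·-1 + 8·1 + 4·-1 + 4·1 + -8·1 + -7·3 + 3·-2 + -2·1.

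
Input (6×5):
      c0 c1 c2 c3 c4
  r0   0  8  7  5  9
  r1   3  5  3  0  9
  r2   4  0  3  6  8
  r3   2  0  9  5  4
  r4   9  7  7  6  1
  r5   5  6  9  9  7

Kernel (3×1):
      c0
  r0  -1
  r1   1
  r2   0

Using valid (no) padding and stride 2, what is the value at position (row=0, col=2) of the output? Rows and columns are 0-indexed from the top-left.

0

The receptive field on the input at this output position is [9 / 9 / 8]. Elementwise product with the kernel and sum: 9·-1 + 9·1.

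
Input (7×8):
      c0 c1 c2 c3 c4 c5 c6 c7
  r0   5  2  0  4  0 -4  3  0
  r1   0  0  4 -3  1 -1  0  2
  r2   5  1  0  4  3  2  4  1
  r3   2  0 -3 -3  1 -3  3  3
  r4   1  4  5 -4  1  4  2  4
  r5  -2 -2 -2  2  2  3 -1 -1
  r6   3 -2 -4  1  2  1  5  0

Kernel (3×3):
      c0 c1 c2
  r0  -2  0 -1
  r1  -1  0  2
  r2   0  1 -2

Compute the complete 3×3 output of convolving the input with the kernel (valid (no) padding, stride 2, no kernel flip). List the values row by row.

-1 -4 -10
-24 -4 -5
-3 -8 -17

Output[0,0]: The receptive field on the input at this output position is [5 2 0 / 0 0 4 / 5 1 0]. Elementwise product with the kernel and sum: 5·-2 + 0·-1 + 0·-1 + 4·2 + 1·1 + 0·-2.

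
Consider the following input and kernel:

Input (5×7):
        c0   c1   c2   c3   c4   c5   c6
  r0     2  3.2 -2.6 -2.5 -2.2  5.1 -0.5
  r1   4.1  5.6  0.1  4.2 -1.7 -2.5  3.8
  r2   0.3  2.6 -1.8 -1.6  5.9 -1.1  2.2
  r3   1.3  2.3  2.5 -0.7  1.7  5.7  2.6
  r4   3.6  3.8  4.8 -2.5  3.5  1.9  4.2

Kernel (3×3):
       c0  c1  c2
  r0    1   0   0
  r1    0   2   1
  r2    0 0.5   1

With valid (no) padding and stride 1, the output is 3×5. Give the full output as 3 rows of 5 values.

12.8 5.1 9.2 -6.55 -1.75
11.15 0.95 4.15 21.45 3.75
14.1 6.8 0.75 11.15 25.05

Output[0,0]: The receptive field on the input at this output position is [2 3.2 -2.6 / 4.1 5.6 0.1 / 0.3 2.6 -1.8]. Elementwise product with the kernel and sum: 2·1 + 5.6·2 + 0.1·1 + 2.6·0.5 + -1.8·1.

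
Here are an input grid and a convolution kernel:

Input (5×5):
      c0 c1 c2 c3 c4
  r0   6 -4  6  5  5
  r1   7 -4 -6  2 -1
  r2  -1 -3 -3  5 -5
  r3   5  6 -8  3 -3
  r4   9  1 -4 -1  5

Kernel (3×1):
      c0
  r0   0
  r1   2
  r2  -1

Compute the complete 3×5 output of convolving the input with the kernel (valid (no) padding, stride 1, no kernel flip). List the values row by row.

15 -5 -9 -1 3
-7 -12 2 7 -7
1 11 -12 7 -11

Output[0,0]: The receptive field on the input at this output position is [6 / 7 / -1]. Elementwise product with the kernel and sum: 7·2 + -1·-1.
Output[0,1]: The receptive field on the input at this output position is [-4 / -4 / -3]. Elementwise product with the kernel and sum: -4·2 + -3·-1.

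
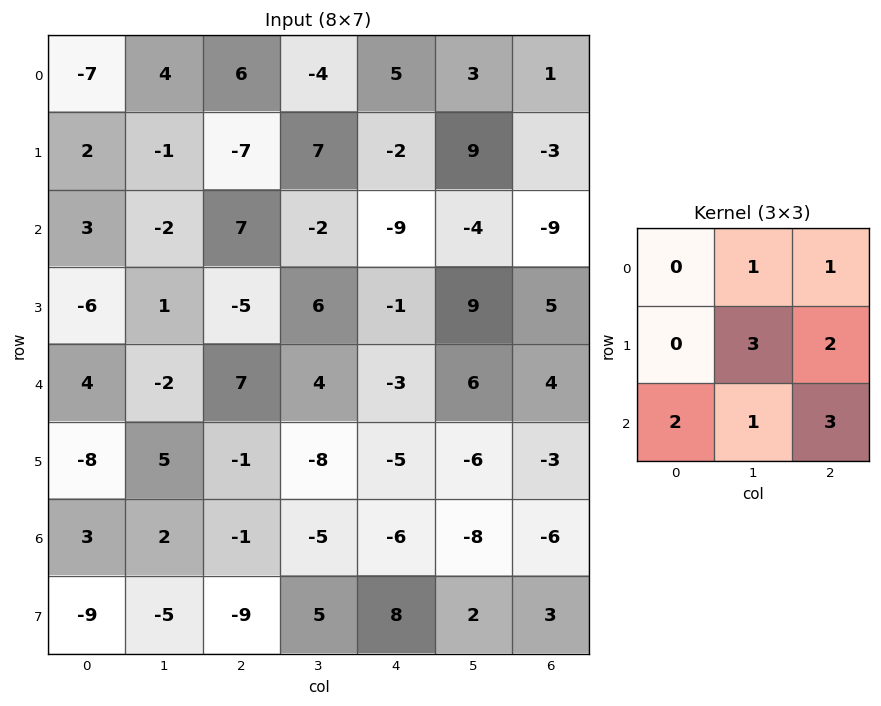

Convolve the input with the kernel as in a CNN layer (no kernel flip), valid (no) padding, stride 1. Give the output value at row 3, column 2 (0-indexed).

The receptive field on the input at this output position is [-5 6 -1 / 7 4 -3 / -1 -8 -5]. Elementwise product with the kernel and sum: 6·1 + -1·1 + 4·3 + -3·2 + -1·2 + -8·1 + -5·3.

-14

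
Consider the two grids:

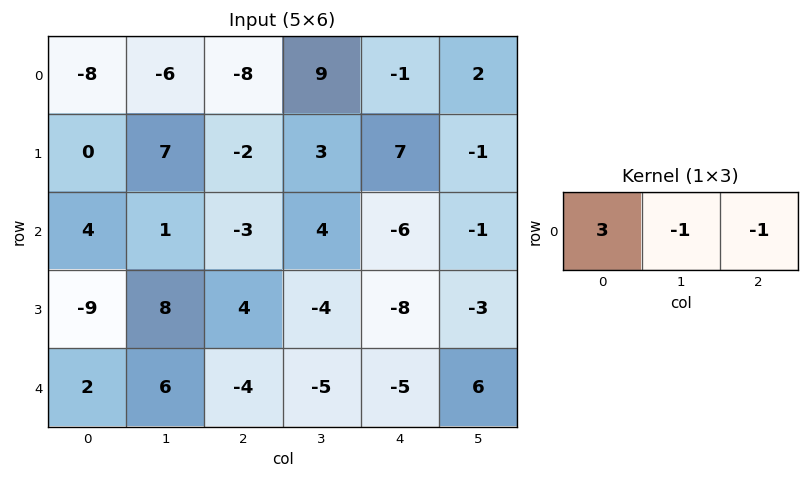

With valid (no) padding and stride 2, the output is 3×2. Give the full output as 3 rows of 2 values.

-10 -32
14 -7
4 -2

Output[0,0]: The receptive field on the input at this output position is [-8 -6 -8]. Elementwise product with the kernel and sum: -8·3 + -6·-1 + -8·-1.
Output[0,1]: The receptive field on the input at this output position is [-8 9 -1]. Elementwise product with the kernel and sum: -8·3 + 9·-1 + -1·-1.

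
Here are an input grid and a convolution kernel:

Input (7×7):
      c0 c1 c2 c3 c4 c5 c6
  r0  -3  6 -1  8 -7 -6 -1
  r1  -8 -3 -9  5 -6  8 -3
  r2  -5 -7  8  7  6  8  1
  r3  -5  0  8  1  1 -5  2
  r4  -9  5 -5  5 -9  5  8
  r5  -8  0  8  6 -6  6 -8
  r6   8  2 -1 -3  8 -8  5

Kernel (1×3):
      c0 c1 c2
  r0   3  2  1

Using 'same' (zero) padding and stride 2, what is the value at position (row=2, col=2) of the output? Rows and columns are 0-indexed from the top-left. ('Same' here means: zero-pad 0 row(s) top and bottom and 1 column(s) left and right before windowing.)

2

The receptive field on the zero-padded input at this output position is [5 -9 5]. Elementwise product with the kernel and sum: 5·3 + -9·2 + 5·1.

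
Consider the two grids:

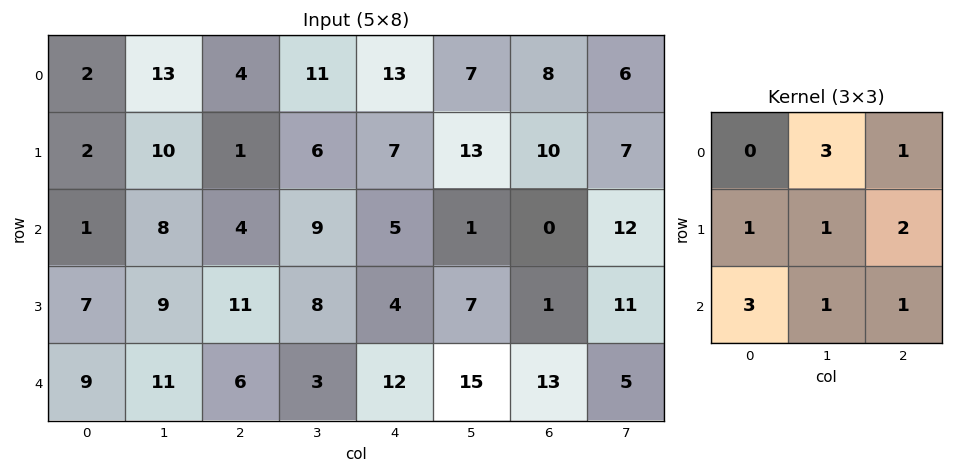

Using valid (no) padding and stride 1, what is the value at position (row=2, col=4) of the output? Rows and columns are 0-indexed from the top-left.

The receptive field on the input at this output position is [5 1 0 / 4 7 1 / 12 15 13]. Elementwise product with the kernel and sum: 1·3 + 0·1 + 4·1 + 7·1 + 1·2 + 12·3 + 15·1 + 13·1.

80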